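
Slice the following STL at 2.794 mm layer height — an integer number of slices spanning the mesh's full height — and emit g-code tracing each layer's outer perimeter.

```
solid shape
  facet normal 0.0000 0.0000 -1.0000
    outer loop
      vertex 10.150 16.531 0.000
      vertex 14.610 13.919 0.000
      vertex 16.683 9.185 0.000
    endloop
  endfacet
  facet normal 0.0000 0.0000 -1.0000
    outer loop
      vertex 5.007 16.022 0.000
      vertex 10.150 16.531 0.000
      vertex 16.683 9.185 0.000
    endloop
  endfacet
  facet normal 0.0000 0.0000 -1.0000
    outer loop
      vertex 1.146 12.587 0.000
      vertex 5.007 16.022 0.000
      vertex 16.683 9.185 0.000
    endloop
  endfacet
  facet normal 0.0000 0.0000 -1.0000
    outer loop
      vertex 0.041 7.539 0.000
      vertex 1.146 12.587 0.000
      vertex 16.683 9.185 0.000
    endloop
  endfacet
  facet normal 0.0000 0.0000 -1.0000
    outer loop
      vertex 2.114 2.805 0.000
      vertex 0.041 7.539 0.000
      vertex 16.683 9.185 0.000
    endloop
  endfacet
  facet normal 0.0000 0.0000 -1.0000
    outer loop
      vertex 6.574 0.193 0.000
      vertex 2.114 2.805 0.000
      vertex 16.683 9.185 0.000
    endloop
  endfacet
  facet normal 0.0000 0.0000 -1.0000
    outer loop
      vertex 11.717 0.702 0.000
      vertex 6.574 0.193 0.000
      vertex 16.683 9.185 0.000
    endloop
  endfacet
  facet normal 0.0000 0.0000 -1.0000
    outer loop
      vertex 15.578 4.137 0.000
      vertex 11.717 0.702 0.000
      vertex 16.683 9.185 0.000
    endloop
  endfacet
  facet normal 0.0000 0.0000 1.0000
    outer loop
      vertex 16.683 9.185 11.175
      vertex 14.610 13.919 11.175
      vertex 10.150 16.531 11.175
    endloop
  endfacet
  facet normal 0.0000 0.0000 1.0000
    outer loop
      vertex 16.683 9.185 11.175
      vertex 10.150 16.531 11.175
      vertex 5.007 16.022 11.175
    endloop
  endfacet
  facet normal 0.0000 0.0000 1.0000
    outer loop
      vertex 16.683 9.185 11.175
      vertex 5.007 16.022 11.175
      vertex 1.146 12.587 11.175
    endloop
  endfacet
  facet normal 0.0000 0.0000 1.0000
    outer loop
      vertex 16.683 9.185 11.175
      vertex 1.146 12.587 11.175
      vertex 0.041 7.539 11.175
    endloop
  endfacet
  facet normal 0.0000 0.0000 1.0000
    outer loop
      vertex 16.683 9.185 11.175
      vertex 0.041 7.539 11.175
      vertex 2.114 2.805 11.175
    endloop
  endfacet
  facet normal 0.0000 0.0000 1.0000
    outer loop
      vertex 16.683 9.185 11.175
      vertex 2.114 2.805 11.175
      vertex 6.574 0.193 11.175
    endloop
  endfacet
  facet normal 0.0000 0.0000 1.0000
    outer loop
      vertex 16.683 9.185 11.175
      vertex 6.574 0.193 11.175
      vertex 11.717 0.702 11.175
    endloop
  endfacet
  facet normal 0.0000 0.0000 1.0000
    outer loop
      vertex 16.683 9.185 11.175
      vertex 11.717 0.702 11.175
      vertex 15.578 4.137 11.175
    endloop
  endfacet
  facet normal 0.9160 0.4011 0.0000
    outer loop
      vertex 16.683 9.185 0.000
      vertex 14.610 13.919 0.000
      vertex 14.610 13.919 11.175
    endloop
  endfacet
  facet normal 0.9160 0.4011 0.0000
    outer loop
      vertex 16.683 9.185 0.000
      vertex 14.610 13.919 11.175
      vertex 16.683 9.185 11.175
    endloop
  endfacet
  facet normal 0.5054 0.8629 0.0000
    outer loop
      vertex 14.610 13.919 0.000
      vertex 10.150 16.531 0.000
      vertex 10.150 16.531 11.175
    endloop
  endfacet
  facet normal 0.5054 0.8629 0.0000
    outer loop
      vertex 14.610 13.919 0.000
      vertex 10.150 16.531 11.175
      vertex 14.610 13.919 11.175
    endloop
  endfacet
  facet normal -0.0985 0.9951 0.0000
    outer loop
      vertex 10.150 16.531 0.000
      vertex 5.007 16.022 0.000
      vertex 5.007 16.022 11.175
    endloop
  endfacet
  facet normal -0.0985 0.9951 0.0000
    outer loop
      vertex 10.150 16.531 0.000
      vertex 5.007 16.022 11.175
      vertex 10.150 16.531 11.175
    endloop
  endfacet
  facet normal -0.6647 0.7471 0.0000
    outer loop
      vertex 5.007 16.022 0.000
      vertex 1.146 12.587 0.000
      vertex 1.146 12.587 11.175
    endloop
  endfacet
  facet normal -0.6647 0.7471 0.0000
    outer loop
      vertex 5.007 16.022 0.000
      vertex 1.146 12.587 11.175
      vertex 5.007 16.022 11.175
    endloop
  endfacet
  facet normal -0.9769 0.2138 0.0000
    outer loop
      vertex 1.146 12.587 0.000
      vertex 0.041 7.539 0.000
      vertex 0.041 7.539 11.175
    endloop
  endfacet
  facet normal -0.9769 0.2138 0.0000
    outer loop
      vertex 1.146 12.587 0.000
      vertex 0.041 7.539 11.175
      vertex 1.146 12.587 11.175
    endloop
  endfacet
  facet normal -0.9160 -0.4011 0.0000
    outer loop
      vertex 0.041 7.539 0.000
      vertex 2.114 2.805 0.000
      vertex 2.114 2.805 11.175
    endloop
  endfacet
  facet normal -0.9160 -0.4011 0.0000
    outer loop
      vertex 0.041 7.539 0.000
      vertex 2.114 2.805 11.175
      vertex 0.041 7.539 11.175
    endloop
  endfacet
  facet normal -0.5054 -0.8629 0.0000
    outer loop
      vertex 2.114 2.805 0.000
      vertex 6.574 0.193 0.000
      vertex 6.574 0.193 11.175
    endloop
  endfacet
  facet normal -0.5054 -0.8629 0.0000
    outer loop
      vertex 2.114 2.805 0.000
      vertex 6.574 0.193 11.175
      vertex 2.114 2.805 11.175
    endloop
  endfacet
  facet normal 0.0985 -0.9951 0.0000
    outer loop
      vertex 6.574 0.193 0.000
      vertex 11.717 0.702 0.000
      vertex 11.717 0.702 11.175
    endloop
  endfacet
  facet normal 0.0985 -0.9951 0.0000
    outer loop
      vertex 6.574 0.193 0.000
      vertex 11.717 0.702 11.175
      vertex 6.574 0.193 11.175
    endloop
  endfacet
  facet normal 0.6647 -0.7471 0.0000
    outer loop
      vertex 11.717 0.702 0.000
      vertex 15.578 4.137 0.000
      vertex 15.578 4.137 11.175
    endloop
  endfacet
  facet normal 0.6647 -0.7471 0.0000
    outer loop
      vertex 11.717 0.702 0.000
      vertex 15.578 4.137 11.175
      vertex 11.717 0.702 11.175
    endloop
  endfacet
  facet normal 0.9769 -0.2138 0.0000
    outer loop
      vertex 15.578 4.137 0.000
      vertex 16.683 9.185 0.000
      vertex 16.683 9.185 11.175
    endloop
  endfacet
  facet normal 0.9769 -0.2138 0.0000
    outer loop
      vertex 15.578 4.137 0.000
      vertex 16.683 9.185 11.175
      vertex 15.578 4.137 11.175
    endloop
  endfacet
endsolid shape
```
; perimeter-only toolpath
G21 ; units = mm
G90 ; absolute positioning
G28 ; home
; layer 1
G0 Z2.794
G0 X16.683 Y9.185
G1 X14.610 Y13.919
G1 X10.150 Y16.531
G1 X5.007 Y16.022
G1 X1.146 Y12.587
G1 X0.041 Y7.539
G1 X2.114 Y2.805
G1 X6.574 Y0.193
G1 X11.717 Y0.702
G1 X15.578 Y4.137
G1 X16.683 Y9.185
; layer 2
G0 Z5.588
G0 X16.683 Y9.185
G1 X14.610 Y13.919
G1 X10.150 Y16.531
G1 X5.007 Y16.022
G1 X1.146 Y12.587
G1 X0.041 Y7.539
G1 X2.114 Y2.805
G1 X6.574 Y0.193
G1 X11.717 Y0.702
G1 X15.578 Y4.137
G1 X16.683 Y9.185
; layer 3
G0 Z8.381
G0 X16.683 Y9.185
G1 X14.610 Y13.919
G1 X10.150 Y16.531
G1 X5.007 Y16.022
G1 X1.146 Y12.587
G1 X0.041 Y7.539
G1 X2.114 Y2.805
G1 X6.574 Y0.193
G1 X11.717 Y0.702
G1 X15.578 Y4.137
G1 X16.683 Y9.185
; layer 4
G0 Z11.175
G0 X16.683 Y9.185
G1 X14.610 Y13.919
G1 X10.150 Y16.531
G1 X5.007 Y16.022
G1 X1.146 Y12.587
G1 X0.041 Y7.539
G1 X2.114 Y2.805
G1 X6.574 Y0.193
G1 X11.717 Y0.702
G1 X15.578 Y4.137
G1 X16.683 Y9.185
M2 ; end

The solid is a regular 10-sided prism (a cylinder approximated with 10 flat sides), circumscribed radius ≈ 8.36 mm, height ≈ 11.2 mm. Slicing at Δz = 2.794 mm — 4 equal slices spanning the solid's height, so layer i sits at z = i·h/4 — gives 4 non-empty perimeters. Each is a 10-segment closed polygon; G0 lifts to the layer z and rapids to the start vertex, then G1 traces the edges.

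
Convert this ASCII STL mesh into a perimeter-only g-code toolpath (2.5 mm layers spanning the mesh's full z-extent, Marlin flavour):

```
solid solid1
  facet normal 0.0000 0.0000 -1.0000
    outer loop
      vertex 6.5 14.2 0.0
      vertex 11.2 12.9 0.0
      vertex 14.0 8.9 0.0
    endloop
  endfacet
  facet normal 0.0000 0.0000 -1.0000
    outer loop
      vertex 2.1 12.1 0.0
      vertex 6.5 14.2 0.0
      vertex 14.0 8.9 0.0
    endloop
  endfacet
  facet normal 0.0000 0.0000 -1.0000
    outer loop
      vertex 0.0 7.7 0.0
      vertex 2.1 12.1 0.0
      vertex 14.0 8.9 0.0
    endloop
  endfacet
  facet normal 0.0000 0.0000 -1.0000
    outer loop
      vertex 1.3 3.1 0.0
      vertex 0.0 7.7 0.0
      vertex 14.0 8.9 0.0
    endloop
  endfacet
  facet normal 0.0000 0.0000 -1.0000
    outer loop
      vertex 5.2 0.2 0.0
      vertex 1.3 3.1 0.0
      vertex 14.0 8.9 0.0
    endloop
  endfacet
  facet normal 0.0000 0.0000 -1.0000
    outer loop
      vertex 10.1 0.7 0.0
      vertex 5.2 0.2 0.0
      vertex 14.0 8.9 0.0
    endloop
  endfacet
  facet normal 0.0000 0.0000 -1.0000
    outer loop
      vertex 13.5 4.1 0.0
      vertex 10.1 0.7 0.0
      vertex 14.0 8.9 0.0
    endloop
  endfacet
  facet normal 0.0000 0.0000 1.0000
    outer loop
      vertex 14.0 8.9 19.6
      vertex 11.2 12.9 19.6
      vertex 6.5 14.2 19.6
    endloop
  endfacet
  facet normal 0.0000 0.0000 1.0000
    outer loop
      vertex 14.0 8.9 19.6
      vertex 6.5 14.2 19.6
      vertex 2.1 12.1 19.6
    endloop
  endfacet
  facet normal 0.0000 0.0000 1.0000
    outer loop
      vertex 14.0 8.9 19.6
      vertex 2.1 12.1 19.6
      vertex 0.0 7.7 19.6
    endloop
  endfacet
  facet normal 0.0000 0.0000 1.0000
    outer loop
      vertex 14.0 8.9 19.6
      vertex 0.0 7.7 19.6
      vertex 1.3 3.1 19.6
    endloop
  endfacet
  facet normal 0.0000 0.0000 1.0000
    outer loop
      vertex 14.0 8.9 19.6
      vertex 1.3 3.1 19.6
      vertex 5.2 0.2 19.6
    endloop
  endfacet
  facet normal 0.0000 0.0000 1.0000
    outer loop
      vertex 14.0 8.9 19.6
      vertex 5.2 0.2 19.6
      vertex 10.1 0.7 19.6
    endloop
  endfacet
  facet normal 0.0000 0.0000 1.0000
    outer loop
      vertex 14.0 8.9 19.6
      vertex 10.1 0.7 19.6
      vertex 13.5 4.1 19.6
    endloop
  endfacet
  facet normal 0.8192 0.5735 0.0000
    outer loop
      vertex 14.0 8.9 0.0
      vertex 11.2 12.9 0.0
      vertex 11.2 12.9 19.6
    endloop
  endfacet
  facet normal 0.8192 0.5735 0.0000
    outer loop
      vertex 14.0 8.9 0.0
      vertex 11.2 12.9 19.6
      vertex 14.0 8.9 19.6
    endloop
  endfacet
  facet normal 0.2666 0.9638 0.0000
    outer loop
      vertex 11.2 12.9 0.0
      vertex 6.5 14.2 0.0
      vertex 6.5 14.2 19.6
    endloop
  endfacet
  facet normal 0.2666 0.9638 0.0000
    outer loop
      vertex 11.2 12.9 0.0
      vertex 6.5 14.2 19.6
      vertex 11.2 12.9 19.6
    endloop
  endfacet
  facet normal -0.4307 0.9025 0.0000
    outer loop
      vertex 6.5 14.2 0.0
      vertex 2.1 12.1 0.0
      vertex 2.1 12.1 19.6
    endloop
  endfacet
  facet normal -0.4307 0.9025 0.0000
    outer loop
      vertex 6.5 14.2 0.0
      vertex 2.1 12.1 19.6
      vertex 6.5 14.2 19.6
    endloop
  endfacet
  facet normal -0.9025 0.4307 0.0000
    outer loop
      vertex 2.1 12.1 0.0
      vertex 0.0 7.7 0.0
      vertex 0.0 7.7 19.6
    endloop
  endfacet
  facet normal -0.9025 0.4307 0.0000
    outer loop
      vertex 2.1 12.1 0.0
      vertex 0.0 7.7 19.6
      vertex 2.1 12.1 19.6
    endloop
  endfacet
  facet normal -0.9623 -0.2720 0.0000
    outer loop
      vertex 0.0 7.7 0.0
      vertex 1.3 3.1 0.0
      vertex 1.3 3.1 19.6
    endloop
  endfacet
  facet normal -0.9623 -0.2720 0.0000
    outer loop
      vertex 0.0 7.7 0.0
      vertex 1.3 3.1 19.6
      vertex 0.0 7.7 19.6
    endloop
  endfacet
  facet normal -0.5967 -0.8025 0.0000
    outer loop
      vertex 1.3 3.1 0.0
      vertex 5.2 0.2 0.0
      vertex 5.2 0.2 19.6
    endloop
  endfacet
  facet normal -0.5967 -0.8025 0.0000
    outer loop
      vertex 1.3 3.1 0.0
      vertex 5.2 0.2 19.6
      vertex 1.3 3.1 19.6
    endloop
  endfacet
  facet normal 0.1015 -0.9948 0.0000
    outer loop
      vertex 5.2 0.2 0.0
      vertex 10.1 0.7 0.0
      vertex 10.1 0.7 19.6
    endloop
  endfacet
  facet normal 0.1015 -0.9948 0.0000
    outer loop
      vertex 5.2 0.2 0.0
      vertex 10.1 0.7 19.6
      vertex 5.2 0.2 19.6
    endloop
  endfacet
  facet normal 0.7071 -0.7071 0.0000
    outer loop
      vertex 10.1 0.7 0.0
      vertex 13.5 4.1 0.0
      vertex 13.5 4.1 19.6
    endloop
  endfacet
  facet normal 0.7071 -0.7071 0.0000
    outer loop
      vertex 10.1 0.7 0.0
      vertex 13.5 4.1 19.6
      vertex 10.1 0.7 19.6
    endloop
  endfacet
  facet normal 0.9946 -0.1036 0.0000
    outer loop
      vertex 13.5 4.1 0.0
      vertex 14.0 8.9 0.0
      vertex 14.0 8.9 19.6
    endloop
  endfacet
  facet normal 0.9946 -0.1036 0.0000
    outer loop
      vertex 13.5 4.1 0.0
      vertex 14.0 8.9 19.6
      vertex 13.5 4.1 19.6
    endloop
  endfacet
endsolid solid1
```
; perimeter-only toolpath
G21 ; units = mm
G90 ; absolute positioning
G28 ; home
; layer 1
G0 Z2.5
G0 X14.0 Y8.9
G1 X11.2 Y12.9
G1 X6.5 Y14.2
G1 X2.1 Y12.1
G1 X0.0 Y7.7
G1 X1.3 Y3.1
G1 X5.2 Y0.2
G1 X10.1 Y0.7
G1 X13.5 Y4.1
G1 X14.0 Y8.9
; layer 2
G0 Z4.9
G0 X14.0 Y8.9
G1 X11.2 Y12.9
G1 X6.5 Y14.2
G1 X2.1 Y12.1
G1 X0.0 Y7.7
G1 X1.3 Y3.1
G1 X5.2 Y0.2
G1 X10.1 Y0.7
G1 X13.5 Y4.1
G1 X14.0 Y8.9
; layer 3
G0 Z7.4
G0 X14.0 Y8.9
G1 X11.2 Y12.9
G1 X6.5 Y14.2
G1 X2.1 Y12.1
G1 X0.0 Y7.7
G1 X1.3 Y3.1
G1 X5.2 Y0.2
G1 X10.1 Y0.7
G1 X13.5 Y4.1
G1 X14.0 Y8.9
; layer 4
G0 Z9.8
G0 X14.0 Y8.9
G1 X11.2 Y12.9
G1 X6.5 Y14.2
G1 X2.1 Y12.1
G1 X0.0 Y7.7
G1 X1.3 Y3.1
G1 X5.2 Y0.2
G1 X10.1 Y0.7
G1 X13.5 Y4.1
G1 X14.0 Y8.9
; layer 5
G0 Z12.2
G0 X14.0 Y8.9
G1 X11.2 Y12.9
G1 X6.5 Y14.2
G1 X2.1 Y12.1
G1 X0.0 Y7.7
G1 X1.3 Y3.1
G1 X5.2 Y0.2
G1 X10.1 Y0.7
G1 X13.5 Y4.1
G1 X14.0 Y8.9
; layer 6
G0 Z14.7
G0 X14.0 Y8.9
G1 X11.2 Y12.9
G1 X6.5 Y14.2
G1 X2.1 Y12.1
G1 X0.0 Y7.7
G1 X1.3 Y3.1
G1 X5.2 Y0.2
G1 X10.1 Y0.7
G1 X13.5 Y4.1
G1 X14.0 Y8.9
; layer 7
G0 Z17.2
G0 X14.0 Y8.9
G1 X11.2 Y12.9
G1 X6.5 Y14.2
G1 X2.1 Y12.1
G1 X0.0 Y7.7
G1 X1.3 Y3.1
G1 X5.2 Y0.2
G1 X10.1 Y0.7
G1 X13.5 Y4.1
G1 X14.0 Y8.9
; layer 8
G0 Z19.6
G0 X14.0 Y8.9
G1 X11.2 Y12.9
G1 X6.5 Y14.2
G1 X2.1 Y12.1
G1 X0.0 Y7.7
G1 X1.3 Y3.1
G1 X5.2 Y0.2
G1 X10.1 Y0.7
G1 X13.5 Y4.1
G1 X14.0 Y8.9
M2 ; end

The solid is a regular 9-sided prism (a cylinder approximated with 9 flat sides), circumscribed radius ≈ 7.1 mm, height ≈ 19.6 mm. Slicing at Δz = 2.5 mm — 8 equal slices spanning the solid's height, so layer i sits at z = i·h/8 — gives 8 non-empty perimeters. Each is a 9-segment closed polygon; G0 lifts to the layer z and rapids to the start vertex, then G1 traces the edges.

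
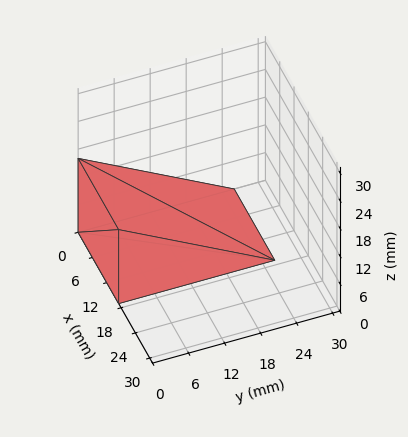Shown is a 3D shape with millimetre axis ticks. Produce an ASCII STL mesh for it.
Reading the render: the shape is a wedge (ramp): 17 × 26 mm base, rising to 16 mm along the y=0 edge and sloping linearly to z=0 at y=26 (dimensions read to the nearest mm from the axis ticks). For the STL, each face is triangulated and given an outward normal.

solid part
  facet normal 0.0000 0.0000 -1.0000
    outer loop
      vertex 17.0 26.0 0.0
      vertex 17.0 0.0 0.0
      vertex 0.0 0.0 0.0
    endloop
  endfacet
  facet normal 0.0000 0.0000 -1.0000
    outer loop
      vertex 0.0 26.0 0.0
      vertex 17.0 26.0 0.0
      vertex 0.0 0.0 0.0
    endloop
  endfacet
  facet normal 0.0000 -1.0000 0.0000
    outer loop
      vertex 0.0 0.0 0.0
      vertex 17.0 0.0 0.0
      vertex 17.0 0.0 16.0
    endloop
  endfacet
  facet normal 0.0000 -1.0000 0.0000
    outer loop
      vertex 0.0 0.0 0.0
      vertex 17.0 0.0 16.0
      vertex 0.0 0.0 16.0
    endloop
  endfacet
  facet normal 0.0000 0.5241 0.8517
    outer loop
      vertex 0.0 0.0 16.0
      vertex 17.0 0.0 16.0
      vertex 17.0 26.0 0.0
    endloop
  endfacet
  facet normal 0.0000 0.5241 0.8517
    outer loop
      vertex 0.0 0.0 16.0
      vertex 17.0 26.0 0.0
      vertex 0.0 26.0 0.0
    endloop
  endfacet
  facet normal -1.0000 0.0000 0.0000
    outer loop
      vertex 0.0 0.0 16.0
      vertex 0.0 26.0 0.0
      vertex 0.0 0.0 0.0
    endloop
  endfacet
  facet normal 1.0000 0.0000 0.0000
    outer loop
      vertex 17.0 0.0 0.0
      vertex 17.0 26.0 0.0
      vertex 17.0 0.0 16.0
    endloop
  endfacet
endsolid part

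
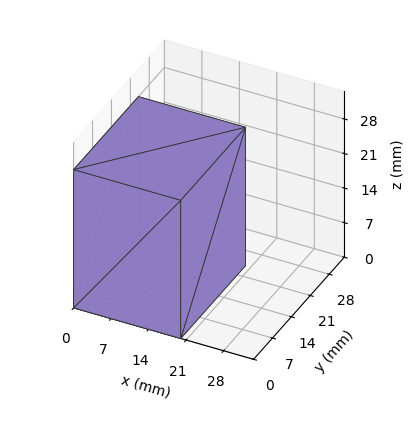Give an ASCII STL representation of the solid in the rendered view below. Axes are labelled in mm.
Reading the render: the shape is a rectangular box, roughly 20 × 24 mm footprint and 28 mm tall (dimensions read to the nearest mm from the axis ticks). For the STL, each face is triangulated and given an outward normal.

solid part
  facet normal 0.0000 0.0000 -1.0000
    outer loop
      vertex 20.000 24.000 0.000
      vertex 20.000 0.000 0.000
      vertex 0.000 0.000 0.000
    endloop
  endfacet
  facet normal 0.0000 0.0000 -1.0000
    outer loop
      vertex 0.000 24.000 0.000
      vertex 20.000 24.000 0.000
      vertex 0.000 0.000 0.000
    endloop
  endfacet
  facet normal 0.0000 0.0000 1.0000
    outer loop
      vertex 0.000 0.000 28.000
      vertex 20.000 0.000 28.000
      vertex 20.000 24.000 28.000
    endloop
  endfacet
  facet normal 0.0000 0.0000 1.0000
    outer loop
      vertex 0.000 0.000 28.000
      vertex 20.000 24.000 28.000
      vertex 0.000 24.000 28.000
    endloop
  endfacet
  facet normal 0.0000 -1.0000 0.0000
    outer loop
      vertex 0.000 0.000 0.000
      vertex 20.000 0.000 0.000
      vertex 20.000 0.000 28.000
    endloop
  endfacet
  facet normal 0.0000 -1.0000 0.0000
    outer loop
      vertex 0.000 0.000 0.000
      vertex 20.000 0.000 28.000
      vertex 0.000 0.000 28.000
    endloop
  endfacet
  facet normal 0.0000 1.0000 0.0000
    outer loop
      vertex 20.000 24.000 28.000
      vertex 20.000 24.000 0.000
      vertex 0.000 24.000 0.000
    endloop
  endfacet
  facet normal 0.0000 1.0000 0.0000
    outer loop
      vertex 0.000 24.000 28.000
      vertex 20.000 24.000 28.000
      vertex 0.000 24.000 0.000
    endloop
  endfacet
  facet normal -1.0000 0.0000 0.0000
    outer loop
      vertex 0.000 24.000 28.000
      vertex 0.000 24.000 0.000
      vertex 0.000 0.000 0.000
    endloop
  endfacet
  facet normal -1.0000 0.0000 0.0000
    outer loop
      vertex 0.000 0.000 28.000
      vertex 0.000 24.000 28.000
      vertex 0.000 0.000 0.000
    endloop
  endfacet
  facet normal 1.0000 0.0000 0.0000
    outer loop
      vertex 20.000 0.000 0.000
      vertex 20.000 24.000 0.000
      vertex 20.000 24.000 28.000
    endloop
  endfacet
  facet normal 1.0000 0.0000 0.0000
    outer loop
      vertex 20.000 0.000 0.000
      vertex 20.000 24.000 28.000
      vertex 20.000 0.000 28.000
    endloop
  endfacet
endsolid part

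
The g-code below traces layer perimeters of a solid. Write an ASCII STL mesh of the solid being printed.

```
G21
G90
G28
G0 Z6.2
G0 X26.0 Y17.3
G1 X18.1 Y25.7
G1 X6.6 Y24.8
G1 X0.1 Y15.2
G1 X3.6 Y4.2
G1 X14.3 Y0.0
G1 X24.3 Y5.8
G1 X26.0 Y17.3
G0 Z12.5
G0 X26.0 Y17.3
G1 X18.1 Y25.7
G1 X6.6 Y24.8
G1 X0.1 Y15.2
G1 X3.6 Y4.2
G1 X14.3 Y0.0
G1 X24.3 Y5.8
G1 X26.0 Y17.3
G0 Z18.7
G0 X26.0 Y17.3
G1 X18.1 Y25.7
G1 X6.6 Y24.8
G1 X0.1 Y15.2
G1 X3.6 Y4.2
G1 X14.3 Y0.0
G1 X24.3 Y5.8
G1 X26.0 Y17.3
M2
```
solid part
  facet normal 0.0000 0.0000 -1.0000
    outer loop
      vertex 6.6 24.8 0.0
      vertex 18.1 25.7 0.0
      vertex 26.0 17.3 0.0
    endloop
  endfacet
  facet normal 0.0000 0.0000 -1.0000
    outer loop
      vertex 0.1 15.2 0.0
      vertex 6.6 24.8 0.0
      vertex 26.0 17.3 0.0
    endloop
  endfacet
  facet normal 0.0000 0.0000 -1.0000
    outer loop
      vertex 3.6 4.2 0.0
      vertex 0.1 15.2 0.0
      vertex 26.0 17.3 0.0
    endloop
  endfacet
  facet normal 0.0000 0.0000 -1.0000
    outer loop
      vertex 14.3 0.0 0.0
      vertex 3.6 4.2 0.0
      vertex 26.0 17.3 0.0
    endloop
  endfacet
  facet normal 0.0000 0.0000 -1.0000
    outer loop
      vertex 24.3 5.8 0.0
      vertex 14.3 0.0 0.0
      vertex 26.0 17.3 0.0
    endloop
  endfacet
  facet normal 0.0000 0.0000 1.0000
    outer loop
      vertex 26.0 17.3 18.7
      vertex 18.1 25.7 18.7
      vertex 6.6 24.8 18.7
    endloop
  endfacet
  facet normal 0.0000 0.0000 1.0000
    outer loop
      vertex 26.0 17.3 18.7
      vertex 6.6 24.8 18.7
      vertex 0.1 15.2 18.7
    endloop
  endfacet
  facet normal 0.0000 0.0000 1.0000
    outer loop
      vertex 26.0 17.3 18.7
      vertex 0.1 15.2 18.7
      vertex 3.6 4.2 18.7
    endloop
  endfacet
  facet normal 0.0000 0.0000 1.0000
    outer loop
      vertex 26.0 17.3 18.7
      vertex 3.6 4.2 18.7
      vertex 14.3 0.0 18.7
    endloop
  endfacet
  facet normal 0.0000 0.0000 1.0000
    outer loop
      vertex 26.0 17.3 18.7
      vertex 14.3 0.0 18.7
      vertex 24.3 5.8 18.7
    endloop
  endfacet
  facet normal 0.7285 0.6851 0.0000
    outer loop
      vertex 26.0 17.3 0.0
      vertex 18.1 25.7 0.0
      vertex 18.1 25.7 18.7
    endloop
  endfacet
  facet normal 0.7285 0.6851 0.0000
    outer loop
      vertex 26.0 17.3 0.0
      vertex 18.1 25.7 18.7
      vertex 26.0 17.3 18.7
    endloop
  endfacet
  facet normal -0.0780 0.9970 0.0000
    outer loop
      vertex 18.1 25.7 0.0
      vertex 6.6 24.8 0.0
      vertex 6.6 24.8 18.7
    endloop
  endfacet
  facet normal -0.0780 0.9970 0.0000
    outer loop
      vertex 18.1 25.7 0.0
      vertex 6.6 24.8 18.7
      vertex 18.1 25.7 18.7
    endloop
  endfacet
  facet normal -0.8280 0.5607 0.0000
    outer loop
      vertex 6.6 24.8 0.0
      vertex 0.1 15.2 0.0
      vertex 0.1 15.2 18.7
    endloop
  endfacet
  facet normal -0.8280 0.5607 0.0000
    outer loop
      vertex 6.6 24.8 0.0
      vertex 0.1 15.2 18.7
      vertex 6.6 24.8 18.7
    endloop
  endfacet
  facet normal -0.9529 -0.3032 0.0000
    outer loop
      vertex 0.1 15.2 0.0
      vertex 3.6 4.2 0.0
      vertex 3.6 4.2 18.7
    endloop
  endfacet
  facet normal -0.9529 -0.3032 0.0000
    outer loop
      vertex 0.1 15.2 0.0
      vertex 3.6 4.2 18.7
      vertex 0.1 15.2 18.7
    endloop
  endfacet
  facet normal -0.3654 -0.9309 0.0000
    outer loop
      vertex 3.6 4.2 0.0
      vertex 14.3 0.0 0.0
      vertex 14.3 0.0 18.7
    endloop
  endfacet
  facet normal -0.3654 -0.9309 0.0000
    outer loop
      vertex 3.6 4.2 0.0
      vertex 14.3 0.0 18.7
      vertex 3.6 4.2 18.7
    endloop
  endfacet
  facet normal 0.5017 -0.8650 0.0000
    outer loop
      vertex 14.3 0.0 0.0
      vertex 24.3 5.8 0.0
      vertex 24.3 5.8 18.7
    endloop
  endfacet
  facet normal 0.5017 -0.8650 0.0000
    outer loop
      vertex 14.3 0.0 0.0
      vertex 24.3 5.8 18.7
      vertex 14.3 0.0 18.7
    endloop
  endfacet
  facet normal 0.9892 -0.1462 0.0000
    outer loop
      vertex 24.3 5.8 0.0
      vertex 26.0 17.3 0.0
      vertex 26.0 17.3 18.7
    endloop
  endfacet
  facet normal 0.9892 -0.1462 0.0000
    outer loop
      vertex 24.3 5.8 0.0
      vertex 26.0 17.3 18.7
      vertex 24.3 5.8 18.7
    endloop
  endfacet
endsolid part

The G0 Z moves step by Δz≈6.2 mm. Every layer's G1 loop is the same polygon, so the solid is a straight extrusion of it from z=0 to z≈18.7. Closing with flat bottom and top caps and triangulating gives 24 facets — a regular 7-sided prism (a cylinder approximated with 7 flat sides), circumscribed radius ≈ 13.3 mm, height ≈ 18.7 mm.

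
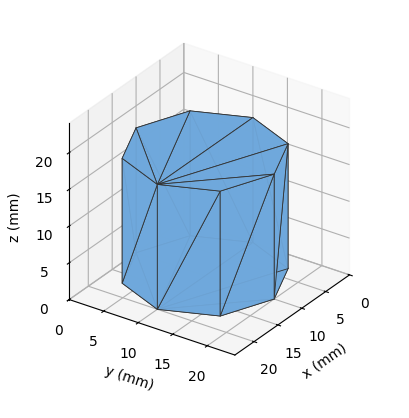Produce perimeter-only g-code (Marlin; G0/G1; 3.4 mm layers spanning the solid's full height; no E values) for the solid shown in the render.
Reading the render: the shape is a regular 8-sided prism (a cylinder approximated with 8 flat sides), circumscribed radius ≈ 10 mm, height ≈ 17 mm (dimensions read to the nearest mm from the axis ticks). For the g-code, the solid's height is divided into equal slices at the stated Δz and each level perimeter traced with G1 moves after a G0 lift.

; perimeter-only toolpath
G21 ; units = mm
G90 ; absolute positioning
G28 ; home
; layer 1
G0 Z3.4
G0 X20.0 Y10.0
G1 X17.1 Y17.1
G1 X10.0 Y20.0
G1 X2.9 Y17.1
G1 X0.0 Y10.0
G1 X2.9 Y2.9
G1 X10.0 Y0.0
G1 X17.1 Y2.9
G1 X20.0 Y10.0
; layer 2
G0 Z6.8
G0 X20.0 Y10.0
G1 X17.1 Y17.1
G1 X10.0 Y20.0
G1 X2.9 Y17.1
G1 X0.0 Y10.0
G1 X2.9 Y2.9
G1 X10.0 Y0.0
G1 X17.1 Y2.9
G1 X20.0 Y10.0
; layer 3
G0 Z10.2
G0 X20.0 Y10.0
G1 X17.1 Y17.1
G1 X10.0 Y20.0
G1 X2.9 Y17.1
G1 X0.0 Y10.0
G1 X2.9 Y2.9
G1 X10.0 Y0.0
G1 X17.1 Y2.9
G1 X20.0 Y10.0
; layer 4
G0 Z13.6
G0 X20.0 Y10.0
G1 X17.1 Y17.1
G1 X10.0 Y20.0
G1 X2.9 Y17.1
G1 X0.0 Y10.0
G1 X2.9 Y2.9
G1 X10.0 Y0.0
G1 X17.1 Y2.9
G1 X20.0 Y10.0
; layer 5
G0 Z17.0
G0 X20.0 Y10.0
G1 X17.1 Y17.1
G1 X10.0 Y20.0
G1 X2.9 Y17.1
G1 X0.0 Y10.0
G1 X2.9 Y2.9
G1 X10.0 Y0.0
G1 X17.1 Y2.9
G1 X20.0 Y10.0
M2 ; end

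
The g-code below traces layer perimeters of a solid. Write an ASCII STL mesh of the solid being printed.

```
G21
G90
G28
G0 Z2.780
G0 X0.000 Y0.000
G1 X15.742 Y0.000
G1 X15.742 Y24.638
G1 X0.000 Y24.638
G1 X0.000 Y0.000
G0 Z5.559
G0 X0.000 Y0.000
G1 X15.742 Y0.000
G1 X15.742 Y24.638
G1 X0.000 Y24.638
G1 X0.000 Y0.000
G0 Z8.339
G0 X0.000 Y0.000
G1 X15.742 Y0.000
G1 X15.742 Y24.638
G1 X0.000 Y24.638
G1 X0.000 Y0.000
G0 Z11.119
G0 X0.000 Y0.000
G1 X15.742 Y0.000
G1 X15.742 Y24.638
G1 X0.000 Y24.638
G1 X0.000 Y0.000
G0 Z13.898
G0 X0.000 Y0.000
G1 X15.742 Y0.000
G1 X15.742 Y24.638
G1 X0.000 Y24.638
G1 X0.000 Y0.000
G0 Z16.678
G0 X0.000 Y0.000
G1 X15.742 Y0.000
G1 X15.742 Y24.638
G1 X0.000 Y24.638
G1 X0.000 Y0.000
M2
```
solid part
  facet normal 0.0000 0.0000 -1.0000
    outer loop
      vertex 15.742 24.638 0.000
      vertex 15.742 0.000 0.000
      vertex 0.000 0.000 0.000
    endloop
  endfacet
  facet normal 0.0000 0.0000 -1.0000
    outer loop
      vertex 0.000 24.638 0.000
      vertex 15.742 24.638 0.000
      vertex 0.000 0.000 0.000
    endloop
  endfacet
  facet normal 0.0000 0.0000 1.0000
    outer loop
      vertex 0.000 0.000 16.678
      vertex 15.742 0.000 16.678
      vertex 15.742 24.638 16.678
    endloop
  endfacet
  facet normal 0.0000 0.0000 1.0000
    outer loop
      vertex 0.000 0.000 16.678
      vertex 15.742 24.638 16.678
      vertex 0.000 24.638 16.678
    endloop
  endfacet
  facet normal 0.0000 -1.0000 0.0000
    outer loop
      vertex 0.000 0.000 0.000
      vertex 15.742 0.000 0.000
      vertex 15.742 0.000 16.678
    endloop
  endfacet
  facet normal 0.0000 -1.0000 0.0000
    outer loop
      vertex 0.000 0.000 0.000
      vertex 15.742 0.000 16.678
      vertex 0.000 0.000 16.678
    endloop
  endfacet
  facet normal 0.0000 1.0000 0.0000
    outer loop
      vertex 15.742 24.638 16.678
      vertex 15.742 24.638 0.000
      vertex 0.000 24.638 0.000
    endloop
  endfacet
  facet normal 0.0000 1.0000 0.0000
    outer loop
      vertex 0.000 24.638 16.678
      vertex 15.742 24.638 16.678
      vertex 0.000 24.638 0.000
    endloop
  endfacet
  facet normal -1.0000 0.0000 0.0000
    outer loop
      vertex 0.000 24.638 16.678
      vertex 0.000 24.638 0.000
      vertex 0.000 0.000 0.000
    endloop
  endfacet
  facet normal -1.0000 0.0000 0.0000
    outer loop
      vertex 0.000 0.000 16.678
      vertex 0.000 24.638 16.678
      vertex 0.000 0.000 0.000
    endloop
  endfacet
  facet normal 1.0000 0.0000 0.0000
    outer loop
      vertex 15.742 0.000 0.000
      vertex 15.742 24.638 0.000
      vertex 15.742 24.638 16.678
    endloop
  endfacet
  facet normal 1.0000 0.0000 0.0000
    outer loop
      vertex 15.742 0.000 0.000
      vertex 15.742 24.638 16.678
      vertex 15.742 0.000 16.678
    endloop
  endfacet
endsolid part

The G0 Z moves step by Δz≈2.780 mm. Every layer's G1 loop is the same polygon, so the solid is a straight extrusion of it from z=0 to z≈16.7. Closing with flat bottom and top caps and triangulating gives 12 facets — a rectangular box, roughly 15.7 × 24.6 mm footprint and 16.7 mm tall.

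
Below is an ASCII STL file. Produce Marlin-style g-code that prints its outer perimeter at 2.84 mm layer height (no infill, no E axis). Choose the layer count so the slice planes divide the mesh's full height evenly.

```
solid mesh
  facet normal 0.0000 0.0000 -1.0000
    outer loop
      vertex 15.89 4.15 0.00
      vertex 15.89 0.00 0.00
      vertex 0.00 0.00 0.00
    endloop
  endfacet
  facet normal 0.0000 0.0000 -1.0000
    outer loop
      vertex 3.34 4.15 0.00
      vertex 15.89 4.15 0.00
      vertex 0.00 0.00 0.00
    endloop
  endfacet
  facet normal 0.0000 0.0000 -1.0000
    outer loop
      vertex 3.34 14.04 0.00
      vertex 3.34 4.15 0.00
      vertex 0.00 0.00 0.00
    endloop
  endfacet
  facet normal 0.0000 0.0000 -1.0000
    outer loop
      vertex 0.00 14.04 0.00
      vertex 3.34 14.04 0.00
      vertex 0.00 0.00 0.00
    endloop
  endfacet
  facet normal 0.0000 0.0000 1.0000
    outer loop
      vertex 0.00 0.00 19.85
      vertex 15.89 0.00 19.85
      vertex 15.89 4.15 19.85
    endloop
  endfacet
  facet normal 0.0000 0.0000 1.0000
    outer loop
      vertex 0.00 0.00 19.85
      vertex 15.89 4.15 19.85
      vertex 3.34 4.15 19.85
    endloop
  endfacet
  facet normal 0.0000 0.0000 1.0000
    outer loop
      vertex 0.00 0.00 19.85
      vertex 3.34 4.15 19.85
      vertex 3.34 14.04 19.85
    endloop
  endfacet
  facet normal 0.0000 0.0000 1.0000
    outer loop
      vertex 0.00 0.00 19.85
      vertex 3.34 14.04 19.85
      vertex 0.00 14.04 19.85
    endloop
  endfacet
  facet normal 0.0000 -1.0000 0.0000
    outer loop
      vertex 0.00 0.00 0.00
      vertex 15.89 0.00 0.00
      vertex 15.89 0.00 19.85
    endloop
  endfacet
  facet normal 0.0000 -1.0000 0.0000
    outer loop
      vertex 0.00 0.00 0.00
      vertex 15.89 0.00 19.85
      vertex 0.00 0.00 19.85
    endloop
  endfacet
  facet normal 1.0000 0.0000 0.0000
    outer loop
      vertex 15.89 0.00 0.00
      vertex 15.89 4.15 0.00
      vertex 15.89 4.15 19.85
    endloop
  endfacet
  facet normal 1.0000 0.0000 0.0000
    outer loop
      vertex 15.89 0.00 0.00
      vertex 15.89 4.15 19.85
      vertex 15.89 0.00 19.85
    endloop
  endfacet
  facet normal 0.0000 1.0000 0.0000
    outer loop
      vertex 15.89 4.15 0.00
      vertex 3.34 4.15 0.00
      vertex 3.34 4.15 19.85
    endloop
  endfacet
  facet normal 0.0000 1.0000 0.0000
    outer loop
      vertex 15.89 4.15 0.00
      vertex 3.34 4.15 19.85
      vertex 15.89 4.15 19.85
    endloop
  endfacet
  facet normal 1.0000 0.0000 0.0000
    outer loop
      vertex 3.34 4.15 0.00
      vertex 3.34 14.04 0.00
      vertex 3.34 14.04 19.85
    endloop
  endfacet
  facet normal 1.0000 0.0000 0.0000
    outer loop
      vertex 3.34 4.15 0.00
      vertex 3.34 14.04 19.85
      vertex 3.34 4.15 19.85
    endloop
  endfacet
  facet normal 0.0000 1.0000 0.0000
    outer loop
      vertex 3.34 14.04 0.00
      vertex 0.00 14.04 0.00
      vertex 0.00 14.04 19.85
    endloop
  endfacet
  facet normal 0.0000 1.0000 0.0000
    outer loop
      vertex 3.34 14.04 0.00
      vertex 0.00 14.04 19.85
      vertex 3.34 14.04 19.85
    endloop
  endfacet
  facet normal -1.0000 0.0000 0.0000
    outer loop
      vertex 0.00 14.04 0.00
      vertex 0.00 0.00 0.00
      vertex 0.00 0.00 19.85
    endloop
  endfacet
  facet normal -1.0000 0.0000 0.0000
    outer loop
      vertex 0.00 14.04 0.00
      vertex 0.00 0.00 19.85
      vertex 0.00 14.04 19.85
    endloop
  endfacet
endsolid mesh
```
; perimeter-only toolpath
G21 ; units = mm
G90 ; absolute positioning
G28 ; home
; layer 1
G0 Z2.84
G0 X0.00 Y0.00
G1 X15.89 Y0.00
G1 X15.89 Y4.15
G1 X3.34 Y4.15
G1 X3.34 Y14.04
G1 X0.00 Y14.04
G1 X0.00 Y0.00
; layer 2
G0 Z5.67
G0 X0.00 Y0.00
G1 X15.89 Y0.00
G1 X15.89 Y4.15
G1 X3.34 Y4.15
G1 X3.34 Y14.04
G1 X0.00 Y14.04
G1 X0.00 Y0.00
; layer 3
G0 Z8.51
G0 X0.00 Y0.00
G1 X15.89 Y0.00
G1 X15.89 Y4.15
G1 X3.34 Y4.15
G1 X3.34 Y14.04
G1 X0.00 Y14.04
G1 X0.00 Y0.00
; layer 4
G0 Z11.34
G0 X0.00 Y0.00
G1 X15.89 Y0.00
G1 X15.89 Y4.15
G1 X3.34 Y4.15
G1 X3.34 Y14.04
G1 X0.00 Y14.04
G1 X0.00 Y0.00
; layer 5
G0 Z14.18
G0 X0.00 Y0.00
G1 X15.89 Y0.00
G1 X15.89 Y4.15
G1 X3.34 Y4.15
G1 X3.34 Y14.04
G1 X0.00 Y14.04
G1 X0.00 Y0.00
; layer 6
G0 Z17.01
G0 X0.00 Y0.00
G1 X15.89 Y0.00
G1 X15.89 Y4.15
G1 X3.34 Y4.15
G1 X3.34 Y14.04
G1 X0.00 Y14.04
G1 X0.00 Y0.00
; layer 7
G0 Z19.85
G0 X0.00 Y0.00
G1 X15.89 Y0.00
G1 X15.89 Y4.15
G1 X3.34 Y4.15
G1 X3.34 Y14.04
G1 X0.00 Y14.04
G1 X0.00 Y0.00
M2 ; end

The solid is an L-shaped prism: outer 15.9 × 14 mm, arm thicknesses ≈ 4.15 mm (horizontal) and 3.34 mm (vertical), extruded 19.9 mm in z. Slicing at Δz = 2.84 mm — 7 equal slices spanning the solid's height, so layer i sits at z = i·h/7 — gives 7 non-empty perimeters. Each is a 6-segment closed polygon; G0 lifts to the layer z and rapids to the start vertex, then G1 traces the edges.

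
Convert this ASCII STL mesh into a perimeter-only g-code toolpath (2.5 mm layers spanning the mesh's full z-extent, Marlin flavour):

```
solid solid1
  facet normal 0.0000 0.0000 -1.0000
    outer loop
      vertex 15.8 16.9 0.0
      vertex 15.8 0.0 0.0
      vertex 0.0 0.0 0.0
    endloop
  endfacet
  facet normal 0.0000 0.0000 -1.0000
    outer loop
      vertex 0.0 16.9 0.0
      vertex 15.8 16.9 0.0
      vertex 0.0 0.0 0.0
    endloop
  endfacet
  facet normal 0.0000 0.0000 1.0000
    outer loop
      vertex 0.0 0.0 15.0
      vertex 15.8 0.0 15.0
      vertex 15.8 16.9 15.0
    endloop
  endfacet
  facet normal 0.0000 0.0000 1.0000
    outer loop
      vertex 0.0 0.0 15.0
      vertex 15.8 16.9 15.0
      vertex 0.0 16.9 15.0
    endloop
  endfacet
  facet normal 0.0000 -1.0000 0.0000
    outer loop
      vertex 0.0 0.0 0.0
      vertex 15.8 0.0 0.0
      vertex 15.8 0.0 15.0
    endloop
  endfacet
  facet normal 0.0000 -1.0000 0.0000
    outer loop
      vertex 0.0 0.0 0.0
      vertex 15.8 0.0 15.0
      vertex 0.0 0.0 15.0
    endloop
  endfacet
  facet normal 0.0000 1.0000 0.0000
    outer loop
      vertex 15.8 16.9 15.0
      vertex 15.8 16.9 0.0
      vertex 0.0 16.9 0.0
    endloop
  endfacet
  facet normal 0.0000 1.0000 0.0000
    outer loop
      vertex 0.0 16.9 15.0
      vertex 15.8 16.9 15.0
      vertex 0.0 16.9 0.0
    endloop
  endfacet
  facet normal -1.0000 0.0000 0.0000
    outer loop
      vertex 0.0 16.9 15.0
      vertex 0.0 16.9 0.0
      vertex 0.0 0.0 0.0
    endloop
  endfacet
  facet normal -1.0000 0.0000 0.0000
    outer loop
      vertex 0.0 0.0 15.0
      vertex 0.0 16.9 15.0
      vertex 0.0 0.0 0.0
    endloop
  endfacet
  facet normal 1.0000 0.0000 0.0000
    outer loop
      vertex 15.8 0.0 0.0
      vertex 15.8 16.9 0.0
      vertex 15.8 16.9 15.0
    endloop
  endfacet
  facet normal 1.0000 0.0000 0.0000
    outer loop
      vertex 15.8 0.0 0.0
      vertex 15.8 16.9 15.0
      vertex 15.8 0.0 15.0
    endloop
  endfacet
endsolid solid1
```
; perimeter-only toolpath
G21 ; units = mm
G90 ; absolute positioning
G28 ; home
; layer 1
G0 Z2.5
G0 X0.0 Y0.0
G1 X15.8 Y0.0
G1 X15.8 Y16.9
G1 X0.0 Y16.9
G1 X0.0 Y0.0
; layer 2
G0 Z5.0
G0 X0.0 Y0.0
G1 X15.8 Y0.0
G1 X15.8 Y16.9
G1 X0.0 Y16.9
G1 X0.0 Y0.0
; layer 3
G0 Z7.5
G0 X0.0 Y0.0
G1 X15.8 Y0.0
G1 X15.8 Y16.9
G1 X0.0 Y16.9
G1 X0.0 Y0.0
; layer 4
G0 Z10.0
G0 X0.0 Y0.0
G1 X15.8 Y0.0
G1 X15.8 Y16.9
G1 X0.0 Y16.9
G1 X0.0 Y0.0
; layer 5
G0 Z12.5
G0 X0.0 Y0.0
G1 X15.8 Y0.0
G1 X15.8 Y16.9
G1 X0.0 Y16.9
G1 X0.0 Y0.0
; layer 6
G0 Z15.0
G0 X0.0 Y0.0
G1 X15.8 Y0.0
G1 X15.8 Y16.9
G1 X0.0 Y16.9
G1 X0.0 Y0.0
M2 ; end

The solid is a rectangular box, roughly 15.8 × 16.9 mm footprint and 15 mm tall. Slicing at Δz = 2.5 mm — 6 equal slices spanning the solid's height, so layer i sits at z = i·h/6 — gives 6 non-empty perimeters. Each is a 4-segment closed polygon; G0 lifts to the layer z and rapids to the start vertex, then G1 traces the edges.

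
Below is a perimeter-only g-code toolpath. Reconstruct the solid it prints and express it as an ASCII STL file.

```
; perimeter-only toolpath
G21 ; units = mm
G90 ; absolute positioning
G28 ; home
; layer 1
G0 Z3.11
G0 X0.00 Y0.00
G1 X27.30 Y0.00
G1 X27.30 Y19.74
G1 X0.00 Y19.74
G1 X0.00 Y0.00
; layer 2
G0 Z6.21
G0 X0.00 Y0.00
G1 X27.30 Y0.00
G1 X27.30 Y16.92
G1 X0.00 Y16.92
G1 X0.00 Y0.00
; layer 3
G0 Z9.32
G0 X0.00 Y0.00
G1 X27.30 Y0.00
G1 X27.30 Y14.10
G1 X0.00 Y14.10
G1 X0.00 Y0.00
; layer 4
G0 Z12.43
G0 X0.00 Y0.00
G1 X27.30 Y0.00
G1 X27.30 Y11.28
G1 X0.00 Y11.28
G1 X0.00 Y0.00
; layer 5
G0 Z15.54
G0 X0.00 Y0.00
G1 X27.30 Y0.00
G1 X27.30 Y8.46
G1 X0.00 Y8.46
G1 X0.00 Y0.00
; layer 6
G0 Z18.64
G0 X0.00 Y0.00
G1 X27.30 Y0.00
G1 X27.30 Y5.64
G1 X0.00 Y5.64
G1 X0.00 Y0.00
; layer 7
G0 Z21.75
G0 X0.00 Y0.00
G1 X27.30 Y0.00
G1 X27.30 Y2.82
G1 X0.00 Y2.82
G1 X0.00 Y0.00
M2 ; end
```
solid part
  facet normal 0.0000 0.0000 -1.0000
    outer loop
      vertex 27.30 22.56 0.00
      vertex 27.30 0.00 0.00
      vertex 0.00 0.00 0.00
    endloop
  endfacet
  facet normal 0.0000 0.0000 -1.0000
    outer loop
      vertex 0.00 22.56 0.00
      vertex 27.30 22.56 0.00
      vertex 0.00 0.00 0.00
    endloop
  endfacet
  facet normal 0.0000 -1.0000 0.0000
    outer loop
      vertex 0.00 0.00 0.00
      vertex 27.30 0.00 0.00
      vertex 27.30 0.00 24.86
    endloop
  endfacet
  facet normal 0.0000 -1.0000 0.0000
    outer loop
      vertex 0.00 0.00 0.00
      vertex 27.30 0.00 24.86
      vertex 0.00 0.00 24.86
    endloop
  endfacet
  facet normal 0.0000 0.7405 0.6720
    outer loop
      vertex 0.00 0.00 24.86
      vertex 27.30 0.00 24.86
      vertex 27.30 22.56 0.00
    endloop
  endfacet
  facet normal 0.0000 0.7405 0.6720
    outer loop
      vertex 0.00 0.00 24.86
      vertex 27.30 22.56 0.00
      vertex 0.00 22.56 0.00
    endloop
  endfacet
  facet normal -1.0000 0.0000 0.0000
    outer loop
      vertex 0.00 0.00 24.86
      vertex 0.00 22.56 0.00
      vertex 0.00 0.00 0.00
    endloop
  endfacet
  facet normal 1.0000 0.0000 0.0000
    outer loop
      vertex 27.30 0.00 0.00
      vertex 27.30 22.56 0.00
      vertex 27.30 0.00 24.86
    endloop
  endfacet
endsolid part

The G0 Z moves step by Δz≈3.11 mm. The G1 loops shrink linearly with z, so the solid tapers from its base footprint up to z≈24.9. Closing with a flat bottom cap and the tapered top and triangulating gives 8 facets — a wedge (ramp): 27.3 × 22.6 mm base, rising to 24.9 mm along the y=0 edge and sloping linearly to z=0 at y=22.6.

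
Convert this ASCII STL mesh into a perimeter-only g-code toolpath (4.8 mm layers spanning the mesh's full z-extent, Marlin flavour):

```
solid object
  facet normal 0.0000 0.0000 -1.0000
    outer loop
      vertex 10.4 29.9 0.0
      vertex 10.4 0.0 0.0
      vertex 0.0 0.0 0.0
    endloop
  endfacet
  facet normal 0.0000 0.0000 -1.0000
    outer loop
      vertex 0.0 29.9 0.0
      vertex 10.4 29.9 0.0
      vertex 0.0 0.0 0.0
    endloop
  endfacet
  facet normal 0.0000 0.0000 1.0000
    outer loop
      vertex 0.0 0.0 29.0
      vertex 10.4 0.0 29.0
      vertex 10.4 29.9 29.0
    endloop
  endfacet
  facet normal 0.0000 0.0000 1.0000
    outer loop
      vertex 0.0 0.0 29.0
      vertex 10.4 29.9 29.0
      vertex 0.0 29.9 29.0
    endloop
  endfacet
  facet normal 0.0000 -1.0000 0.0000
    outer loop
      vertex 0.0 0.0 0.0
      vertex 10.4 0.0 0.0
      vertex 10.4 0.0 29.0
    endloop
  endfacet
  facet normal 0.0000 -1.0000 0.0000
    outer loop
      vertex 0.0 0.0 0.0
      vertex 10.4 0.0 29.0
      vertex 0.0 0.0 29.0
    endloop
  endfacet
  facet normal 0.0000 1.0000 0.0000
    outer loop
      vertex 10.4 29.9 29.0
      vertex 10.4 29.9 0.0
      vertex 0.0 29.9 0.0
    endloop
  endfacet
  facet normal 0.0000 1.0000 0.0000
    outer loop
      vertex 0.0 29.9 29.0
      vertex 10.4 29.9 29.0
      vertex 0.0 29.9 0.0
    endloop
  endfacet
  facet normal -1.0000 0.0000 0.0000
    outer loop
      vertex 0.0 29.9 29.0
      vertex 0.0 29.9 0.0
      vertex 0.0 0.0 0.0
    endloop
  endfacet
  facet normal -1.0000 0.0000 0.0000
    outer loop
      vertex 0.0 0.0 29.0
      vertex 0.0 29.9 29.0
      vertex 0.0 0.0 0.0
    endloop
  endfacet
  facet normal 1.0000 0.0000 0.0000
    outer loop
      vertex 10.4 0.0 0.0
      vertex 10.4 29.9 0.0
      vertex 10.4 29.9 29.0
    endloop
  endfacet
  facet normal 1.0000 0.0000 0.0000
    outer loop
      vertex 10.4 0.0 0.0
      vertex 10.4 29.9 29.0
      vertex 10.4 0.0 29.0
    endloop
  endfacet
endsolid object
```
; perimeter-only toolpath
G21 ; units = mm
G90 ; absolute positioning
G28 ; home
; layer 1
G0 Z4.8
G0 X0.0 Y0.0
G1 X10.4 Y0.0
G1 X10.4 Y29.9
G1 X0.0 Y29.9
G1 X0.0 Y0.0
; layer 2
G0 Z9.7
G0 X0.0 Y0.0
G1 X10.4 Y0.0
G1 X10.4 Y29.9
G1 X0.0 Y29.9
G1 X0.0 Y0.0
; layer 3
G0 Z14.5
G0 X0.0 Y0.0
G1 X10.4 Y0.0
G1 X10.4 Y29.9
G1 X0.0 Y29.9
G1 X0.0 Y0.0
; layer 4
G0 Z19.3
G0 X0.0 Y0.0
G1 X10.4 Y0.0
G1 X10.4 Y29.9
G1 X0.0 Y29.9
G1 X0.0 Y0.0
; layer 5
G0 Z24.2
G0 X0.0 Y0.0
G1 X10.4 Y0.0
G1 X10.4 Y29.9
G1 X0.0 Y29.9
G1 X0.0 Y0.0
; layer 6
G0 Z29.0
G0 X0.0 Y0.0
G1 X10.4 Y0.0
G1 X10.4 Y29.9
G1 X0.0 Y29.9
G1 X0.0 Y0.0
M2 ; end

The solid is a rectangular box, roughly 10.4 × 29.9 mm footprint and 29 mm tall. Slicing at Δz = 4.8 mm — 6 equal slices spanning the solid's height, so layer i sits at z = i·h/6 — gives 6 non-empty perimeters. Each is a 4-segment closed polygon; G0 lifts to the layer z and rapids to the start vertex, then G1 traces the edges.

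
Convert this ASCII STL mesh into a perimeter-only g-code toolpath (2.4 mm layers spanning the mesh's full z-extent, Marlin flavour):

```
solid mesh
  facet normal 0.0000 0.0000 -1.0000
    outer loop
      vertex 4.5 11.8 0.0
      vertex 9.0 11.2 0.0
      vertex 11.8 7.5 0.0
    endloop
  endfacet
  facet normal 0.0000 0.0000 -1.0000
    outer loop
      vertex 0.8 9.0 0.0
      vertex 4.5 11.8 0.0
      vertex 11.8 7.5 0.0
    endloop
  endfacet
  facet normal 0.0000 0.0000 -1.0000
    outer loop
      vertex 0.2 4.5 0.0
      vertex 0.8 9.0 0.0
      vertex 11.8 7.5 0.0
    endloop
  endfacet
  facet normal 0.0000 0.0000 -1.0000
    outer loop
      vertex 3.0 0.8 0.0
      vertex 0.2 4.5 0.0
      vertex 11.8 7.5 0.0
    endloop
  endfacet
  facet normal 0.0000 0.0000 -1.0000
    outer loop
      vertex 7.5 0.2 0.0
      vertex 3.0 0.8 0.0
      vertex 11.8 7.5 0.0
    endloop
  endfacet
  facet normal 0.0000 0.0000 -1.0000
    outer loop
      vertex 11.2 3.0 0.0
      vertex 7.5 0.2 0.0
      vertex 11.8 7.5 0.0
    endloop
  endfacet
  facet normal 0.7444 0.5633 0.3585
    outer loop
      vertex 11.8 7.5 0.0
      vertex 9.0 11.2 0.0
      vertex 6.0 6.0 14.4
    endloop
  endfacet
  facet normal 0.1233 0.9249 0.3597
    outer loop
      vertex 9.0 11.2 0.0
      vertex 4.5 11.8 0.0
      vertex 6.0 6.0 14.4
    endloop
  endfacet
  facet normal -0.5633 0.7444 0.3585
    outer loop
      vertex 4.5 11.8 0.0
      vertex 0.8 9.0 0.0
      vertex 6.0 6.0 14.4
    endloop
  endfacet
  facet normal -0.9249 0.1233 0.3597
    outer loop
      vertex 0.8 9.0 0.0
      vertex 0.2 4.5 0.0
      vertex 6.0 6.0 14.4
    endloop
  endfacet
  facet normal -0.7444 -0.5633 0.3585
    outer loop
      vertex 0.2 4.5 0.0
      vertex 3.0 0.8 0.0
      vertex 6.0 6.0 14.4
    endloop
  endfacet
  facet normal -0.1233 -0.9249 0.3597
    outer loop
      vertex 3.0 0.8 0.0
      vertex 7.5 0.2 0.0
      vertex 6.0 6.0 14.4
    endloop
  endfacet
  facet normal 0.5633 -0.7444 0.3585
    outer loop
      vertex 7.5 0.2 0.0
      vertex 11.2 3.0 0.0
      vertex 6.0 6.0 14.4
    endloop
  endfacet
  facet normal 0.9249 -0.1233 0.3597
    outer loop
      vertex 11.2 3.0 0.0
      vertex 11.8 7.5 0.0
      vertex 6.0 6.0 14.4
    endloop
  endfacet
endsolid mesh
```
; perimeter-only toolpath
G21 ; units = mm
G90 ; absolute positioning
G28 ; home
; layer 1
G0 Z2.4
G0 X10.8 Y7.2
G1 X8.5 Y10.3
G1 X4.8 Y10.8
G1 X1.7 Y8.5
G1 X1.2 Y4.8
G1 X3.5 Y1.7
G1 X7.2 Y1.2
G1 X10.3 Y3.5
G1 X10.8 Y7.2
; layer 2
G0 Z4.8
G0 X9.9 Y7.0
G1 X8.0 Y9.5
G1 X5.0 Y9.9
G1 X2.5 Y8.0
G1 X2.1 Y5.0
G1 X4.0 Y2.5
G1 X7.0 Y2.1
G1 X9.5 Y4.0
G1 X9.9 Y7.0
; layer 3
G0 Z7.2
G0 X8.9 Y6.8
G1 X7.5 Y8.6
G1 X5.2 Y8.9
G1 X3.4 Y7.5
G1 X3.1 Y5.2
G1 X4.5 Y3.4
G1 X6.8 Y3.1
G1 X8.6 Y4.5
G1 X8.9 Y6.8
; layer 4
G0 Z9.6
G0 X7.9 Y6.5
G1 X7.0 Y7.7
G1 X5.5 Y7.9
G1 X4.3 Y7.0
G1 X4.1 Y5.5
G1 X5.0 Y4.3
G1 X6.5 Y4.1
G1 X7.7 Y5.0
G1 X7.9 Y6.5
; layer 5
G0 Z12.0
G0 X7.0 Y6.2
G1 X6.5 Y6.9
G1 X5.8 Y7.0
G1 X5.1 Y6.5
G1 X5.0 Y5.8
G1 X5.5 Y5.1
G1 X6.2 Y5.0
G1 X6.9 Y5.5
G1 X7.0 Y6.2
M2 ; end

The solid is a regular 8-sided pyramid, base circumscribed radius ≈ 6 mm, apex at z ≈ 14.4 mm. Slicing at Δz = 2.4 mm — 6 equal slices spanning the solid's height, so layer i sits at z = i·h/6 — gives 5 non-empty perimeters. Each is a 8-segment closed polygon; G0 lifts to the layer z and rapids to the start vertex, then G1 traces the edges. The cross-section shrinks linearly with z (the slice at the apex is degenerate and omitted).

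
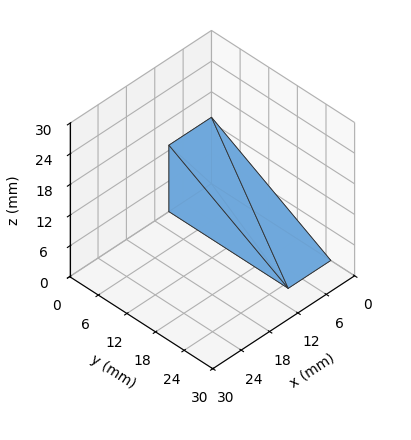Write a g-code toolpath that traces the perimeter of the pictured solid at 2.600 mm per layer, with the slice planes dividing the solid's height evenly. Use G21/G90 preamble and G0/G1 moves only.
Reading the render: the shape is a wedge (ramp): 9 × 25 mm base, rising to 13 mm along the y=0 edge and sloping linearly to z=0 at y=25 (dimensions read to the nearest mm from the axis ticks). For the g-code, the solid's height is divided into equal slices at the stated Δz and each level perimeter traced with G1 moves after a G0 lift.

; perimeter-only toolpath
G21 ; units = mm
G90 ; absolute positioning
G28 ; home
; layer 1
G0 Z2.600
G0 X0.000 Y0.000
G1 X9.000 Y0.000
G1 X9.000 Y20.000
G1 X0.000 Y20.000
G1 X0.000 Y0.000
; layer 2
G0 Z5.200
G0 X0.000 Y0.000
G1 X9.000 Y0.000
G1 X9.000 Y15.000
G1 X0.000 Y15.000
G1 X0.000 Y0.000
; layer 3
G0 Z7.800
G0 X0.000 Y0.000
G1 X9.000 Y0.000
G1 X9.000 Y10.000
G1 X0.000 Y10.000
G1 X0.000 Y0.000
; layer 4
G0 Z10.400
G0 X0.000 Y0.000
G1 X9.000 Y0.000
G1 X9.000 Y5.000
G1 X0.000 Y5.000
G1 X0.000 Y0.000
M2 ; end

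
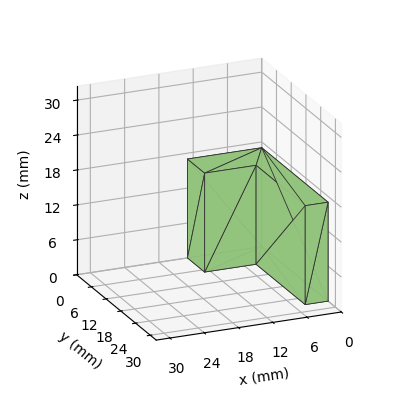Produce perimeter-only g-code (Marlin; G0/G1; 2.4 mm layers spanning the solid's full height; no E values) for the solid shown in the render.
Reading the render: the shape is an L-shaped prism: outer 13 × 27 mm, arm thicknesses ≈ 7 mm (horizontal) and 4 mm (vertical), extruded 17 mm in z (dimensions read to the nearest mm from the axis ticks). For the g-code, the solid's height is divided into equal slices at the stated Δz and each level perimeter traced with G1 moves after a G0 lift.

; perimeter-only toolpath
G21 ; units = mm
G90 ; absolute positioning
G28 ; home
; layer 1
G0 Z2.4
G0 X0.0 Y0.0
G1 X13.0 Y0.0
G1 X13.0 Y7.0
G1 X4.0 Y7.0
G1 X4.0 Y27.0
G1 X0.0 Y27.0
G1 X0.0 Y0.0
; layer 2
G0 Z4.9
G0 X0.0 Y0.0
G1 X13.0 Y0.0
G1 X13.0 Y7.0
G1 X4.0 Y7.0
G1 X4.0 Y27.0
G1 X0.0 Y27.0
G1 X0.0 Y0.0
; layer 3
G0 Z7.3
G0 X0.0 Y0.0
G1 X13.0 Y0.0
G1 X13.0 Y7.0
G1 X4.0 Y7.0
G1 X4.0 Y27.0
G1 X0.0 Y27.0
G1 X0.0 Y0.0
; layer 4
G0 Z9.7
G0 X0.0 Y0.0
G1 X13.0 Y0.0
G1 X13.0 Y7.0
G1 X4.0 Y7.0
G1 X4.0 Y27.0
G1 X0.0 Y27.0
G1 X0.0 Y0.0
; layer 5
G0 Z12.1
G0 X0.0 Y0.0
G1 X13.0 Y0.0
G1 X13.0 Y7.0
G1 X4.0 Y7.0
G1 X4.0 Y27.0
G1 X0.0 Y27.0
G1 X0.0 Y0.0
; layer 6
G0 Z14.6
G0 X0.0 Y0.0
G1 X13.0 Y0.0
G1 X13.0 Y7.0
G1 X4.0 Y7.0
G1 X4.0 Y27.0
G1 X0.0 Y27.0
G1 X0.0 Y0.0
; layer 7
G0 Z17.0
G0 X0.0 Y0.0
G1 X13.0 Y0.0
G1 X13.0 Y7.0
G1 X4.0 Y7.0
G1 X4.0 Y27.0
G1 X0.0 Y27.0
G1 X0.0 Y0.0
M2 ; end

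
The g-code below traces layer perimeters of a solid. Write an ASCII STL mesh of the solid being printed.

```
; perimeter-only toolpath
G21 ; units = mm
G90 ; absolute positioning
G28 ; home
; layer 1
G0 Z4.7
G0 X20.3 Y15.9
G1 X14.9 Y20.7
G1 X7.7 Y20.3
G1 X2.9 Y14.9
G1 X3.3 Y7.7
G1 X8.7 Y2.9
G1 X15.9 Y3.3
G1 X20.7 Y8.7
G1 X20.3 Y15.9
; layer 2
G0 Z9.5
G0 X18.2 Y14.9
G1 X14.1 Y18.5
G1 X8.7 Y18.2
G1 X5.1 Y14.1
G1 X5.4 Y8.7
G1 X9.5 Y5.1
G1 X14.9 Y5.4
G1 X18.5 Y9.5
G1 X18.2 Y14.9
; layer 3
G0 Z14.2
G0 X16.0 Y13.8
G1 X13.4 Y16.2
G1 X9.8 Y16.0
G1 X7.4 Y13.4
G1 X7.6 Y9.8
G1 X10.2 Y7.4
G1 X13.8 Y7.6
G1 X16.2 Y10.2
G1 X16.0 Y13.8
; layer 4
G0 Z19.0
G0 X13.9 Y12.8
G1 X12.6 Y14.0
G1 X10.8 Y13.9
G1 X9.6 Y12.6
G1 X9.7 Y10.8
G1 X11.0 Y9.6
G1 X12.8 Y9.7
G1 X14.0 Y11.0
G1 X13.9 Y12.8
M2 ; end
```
solid part
  facet normal 0.0000 0.0000 -1.0000
    outer loop
      vertex 6.7 22.4 0.0
      vertex 15.7 22.9 0.0
      vertex 22.4 16.9 0.0
    endloop
  endfacet
  facet normal 0.0000 0.0000 -1.0000
    outer loop
      vertex 0.7 15.7 0.0
      vertex 6.7 22.4 0.0
      vertex 22.4 16.9 0.0
    endloop
  endfacet
  facet normal 0.0000 0.0000 -1.0000
    outer loop
      vertex 1.2 6.7 0.0
      vertex 0.7 15.7 0.0
      vertex 22.4 16.9 0.0
    endloop
  endfacet
  facet normal 0.0000 0.0000 -1.0000
    outer loop
      vertex 7.9 0.7 0.0
      vertex 1.2 6.7 0.0
      vertex 22.4 16.9 0.0
    endloop
  endfacet
  facet normal 0.0000 0.0000 -1.0000
    outer loop
      vertex 16.9 1.2 0.0
      vertex 7.9 0.7 0.0
      vertex 22.4 16.9 0.0
    endloop
  endfacet
  facet normal 0.0000 0.0000 -1.0000
    outer loop
      vertex 22.9 7.9 0.0
      vertex 16.9 1.2 0.0
      vertex 22.4 16.9 0.0
    endloop
  endfacet
  facet normal 0.6064 0.6771 0.4169
    outer loop
      vertex 22.4 16.9 0.0
      vertex 15.7 22.9 0.0
      vertex 11.8 11.8 23.7
    endloop
  endfacet
  facet normal -0.0504 0.9076 0.4168
    outer loop
      vertex 15.7 22.9 0.0
      vertex 6.7 22.4 0.0
      vertex 11.8 11.8 23.7
    endloop
  endfacet
  facet normal -0.6771 0.6064 0.4169
    outer loop
      vertex 6.7 22.4 0.0
      vertex 0.7 15.7 0.0
      vertex 11.8 11.8 23.7
    endloop
  endfacet
  facet normal -0.9076 -0.0504 0.4168
    outer loop
      vertex 0.7 15.7 0.0
      vertex 1.2 6.7 0.0
      vertex 11.8 11.8 23.7
    endloop
  endfacet
  facet normal -0.6064 -0.6771 0.4169
    outer loop
      vertex 1.2 6.7 0.0
      vertex 7.9 0.7 0.0
      vertex 11.8 11.8 23.7
    endloop
  endfacet
  facet normal 0.0504 -0.9076 0.4168
    outer loop
      vertex 7.9 0.7 0.0
      vertex 16.9 1.2 0.0
      vertex 11.8 11.8 23.7
    endloop
  endfacet
  facet normal 0.6771 -0.6064 0.4169
    outer loop
      vertex 16.9 1.2 0.0
      vertex 22.9 7.9 0.0
      vertex 11.8 11.8 23.7
    endloop
  endfacet
  facet normal 0.9076 0.0504 0.4168
    outer loop
      vertex 22.9 7.9 0.0
      vertex 22.4 16.9 0.0
      vertex 11.8 11.8 23.7
    endloop
  endfacet
endsolid part

The G0 Z moves step by Δz≈4.7 mm. The G1 loops shrink linearly with z, so the solid tapers from its base footprint up to z≈23.7. Closing with a flat bottom cap and the tapered top and triangulating gives 14 facets — a regular 8-sided pyramid, base circumscribed radius ≈ 11.8 mm, apex at z ≈ 23.7 mm.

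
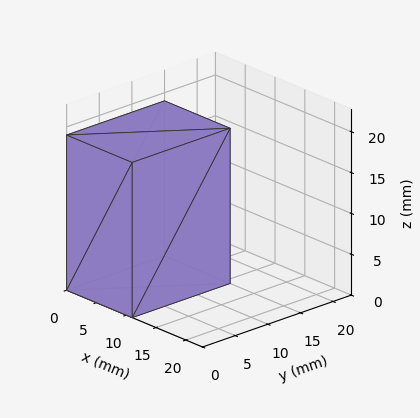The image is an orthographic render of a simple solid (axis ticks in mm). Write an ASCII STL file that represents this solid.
Reading the render: the shape is a rectangular box, roughly 11 × 15 mm footprint and 19 mm tall (dimensions read to the nearest mm from the axis ticks). For the STL, each face is triangulated and given an outward normal.

solid part
  facet normal 0.0000 0.0000 -1.0000
    outer loop
      vertex 11.0 15.0 0.0
      vertex 11.0 0.0 0.0
      vertex 0.0 0.0 0.0
    endloop
  endfacet
  facet normal 0.0000 0.0000 -1.0000
    outer loop
      vertex 0.0 15.0 0.0
      vertex 11.0 15.0 0.0
      vertex 0.0 0.0 0.0
    endloop
  endfacet
  facet normal 0.0000 0.0000 1.0000
    outer loop
      vertex 0.0 0.0 19.0
      vertex 11.0 0.0 19.0
      vertex 11.0 15.0 19.0
    endloop
  endfacet
  facet normal 0.0000 0.0000 1.0000
    outer loop
      vertex 0.0 0.0 19.0
      vertex 11.0 15.0 19.0
      vertex 0.0 15.0 19.0
    endloop
  endfacet
  facet normal 0.0000 -1.0000 0.0000
    outer loop
      vertex 0.0 0.0 0.0
      vertex 11.0 0.0 0.0
      vertex 11.0 0.0 19.0
    endloop
  endfacet
  facet normal 0.0000 -1.0000 0.0000
    outer loop
      vertex 0.0 0.0 0.0
      vertex 11.0 0.0 19.0
      vertex 0.0 0.0 19.0
    endloop
  endfacet
  facet normal 0.0000 1.0000 0.0000
    outer loop
      vertex 11.0 15.0 19.0
      vertex 11.0 15.0 0.0
      vertex 0.0 15.0 0.0
    endloop
  endfacet
  facet normal 0.0000 1.0000 0.0000
    outer loop
      vertex 0.0 15.0 19.0
      vertex 11.0 15.0 19.0
      vertex 0.0 15.0 0.0
    endloop
  endfacet
  facet normal -1.0000 0.0000 0.0000
    outer loop
      vertex 0.0 15.0 19.0
      vertex 0.0 15.0 0.0
      vertex 0.0 0.0 0.0
    endloop
  endfacet
  facet normal -1.0000 0.0000 0.0000
    outer loop
      vertex 0.0 0.0 19.0
      vertex 0.0 15.0 19.0
      vertex 0.0 0.0 0.0
    endloop
  endfacet
  facet normal 1.0000 0.0000 0.0000
    outer loop
      vertex 11.0 0.0 0.0
      vertex 11.0 15.0 0.0
      vertex 11.0 15.0 19.0
    endloop
  endfacet
  facet normal 1.0000 0.0000 0.0000
    outer loop
      vertex 11.0 0.0 0.0
      vertex 11.0 15.0 19.0
      vertex 11.0 0.0 19.0
    endloop
  endfacet
endsolid part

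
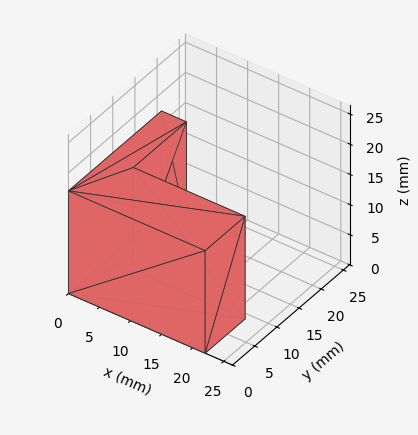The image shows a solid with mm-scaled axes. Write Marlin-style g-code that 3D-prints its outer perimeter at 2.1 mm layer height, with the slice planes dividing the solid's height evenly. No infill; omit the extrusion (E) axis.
Reading the render: the shape is an L-shaped prism: outer 22 × 21 mm, arm thicknesses ≈ 9 mm (horizontal) and 4 mm (vertical), extruded 17 mm in z (dimensions read to the nearest mm from the axis ticks). For the g-code, the solid's height is divided into equal slices at the stated Δz and each level perimeter traced with G1 moves after a G0 lift.

; perimeter-only toolpath
G21 ; units = mm
G90 ; absolute positioning
G28 ; home
; layer 1
G0 Z2.1
G0 X0.0 Y0.0
G1 X22.0 Y0.0
G1 X22.0 Y9.0
G1 X4.0 Y9.0
G1 X4.0 Y21.0
G1 X0.0 Y21.0
G1 X0.0 Y0.0
; layer 2
G0 Z4.2
G0 X0.0 Y0.0
G1 X22.0 Y0.0
G1 X22.0 Y9.0
G1 X4.0 Y9.0
G1 X4.0 Y21.0
G1 X0.0 Y21.0
G1 X0.0 Y0.0
; layer 3
G0 Z6.4
G0 X0.0 Y0.0
G1 X22.0 Y0.0
G1 X22.0 Y9.0
G1 X4.0 Y9.0
G1 X4.0 Y21.0
G1 X0.0 Y21.0
G1 X0.0 Y0.0
; layer 4
G0 Z8.5
G0 X0.0 Y0.0
G1 X22.0 Y0.0
G1 X22.0 Y9.0
G1 X4.0 Y9.0
G1 X4.0 Y21.0
G1 X0.0 Y21.0
G1 X0.0 Y0.0
; layer 5
G0 Z10.6
G0 X0.0 Y0.0
G1 X22.0 Y0.0
G1 X22.0 Y9.0
G1 X4.0 Y9.0
G1 X4.0 Y21.0
G1 X0.0 Y21.0
G1 X0.0 Y0.0
; layer 6
G0 Z12.8
G0 X0.0 Y0.0
G1 X22.0 Y0.0
G1 X22.0 Y9.0
G1 X4.0 Y9.0
G1 X4.0 Y21.0
G1 X0.0 Y21.0
G1 X0.0 Y0.0
; layer 7
G0 Z14.9
G0 X0.0 Y0.0
G1 X22.0 Y0.0
G1 X22.0 Y9.0
G1 X4.0 Y9.0
G1 X4.0 Y21.0
G1 X0.0 Y21.0
G1 X0.0 Y0.0
; layer 8
G0 Z17.0
G0 X0.0 Y0.0
G1 X22.0 Y0.0
G1 X22.0 Y9.0
G1 X4.0 Y9.0
G1 X4.0 Y21.0
G1 X0.0 Y21.0
G1 X0.0 Y0.0
M2 ; end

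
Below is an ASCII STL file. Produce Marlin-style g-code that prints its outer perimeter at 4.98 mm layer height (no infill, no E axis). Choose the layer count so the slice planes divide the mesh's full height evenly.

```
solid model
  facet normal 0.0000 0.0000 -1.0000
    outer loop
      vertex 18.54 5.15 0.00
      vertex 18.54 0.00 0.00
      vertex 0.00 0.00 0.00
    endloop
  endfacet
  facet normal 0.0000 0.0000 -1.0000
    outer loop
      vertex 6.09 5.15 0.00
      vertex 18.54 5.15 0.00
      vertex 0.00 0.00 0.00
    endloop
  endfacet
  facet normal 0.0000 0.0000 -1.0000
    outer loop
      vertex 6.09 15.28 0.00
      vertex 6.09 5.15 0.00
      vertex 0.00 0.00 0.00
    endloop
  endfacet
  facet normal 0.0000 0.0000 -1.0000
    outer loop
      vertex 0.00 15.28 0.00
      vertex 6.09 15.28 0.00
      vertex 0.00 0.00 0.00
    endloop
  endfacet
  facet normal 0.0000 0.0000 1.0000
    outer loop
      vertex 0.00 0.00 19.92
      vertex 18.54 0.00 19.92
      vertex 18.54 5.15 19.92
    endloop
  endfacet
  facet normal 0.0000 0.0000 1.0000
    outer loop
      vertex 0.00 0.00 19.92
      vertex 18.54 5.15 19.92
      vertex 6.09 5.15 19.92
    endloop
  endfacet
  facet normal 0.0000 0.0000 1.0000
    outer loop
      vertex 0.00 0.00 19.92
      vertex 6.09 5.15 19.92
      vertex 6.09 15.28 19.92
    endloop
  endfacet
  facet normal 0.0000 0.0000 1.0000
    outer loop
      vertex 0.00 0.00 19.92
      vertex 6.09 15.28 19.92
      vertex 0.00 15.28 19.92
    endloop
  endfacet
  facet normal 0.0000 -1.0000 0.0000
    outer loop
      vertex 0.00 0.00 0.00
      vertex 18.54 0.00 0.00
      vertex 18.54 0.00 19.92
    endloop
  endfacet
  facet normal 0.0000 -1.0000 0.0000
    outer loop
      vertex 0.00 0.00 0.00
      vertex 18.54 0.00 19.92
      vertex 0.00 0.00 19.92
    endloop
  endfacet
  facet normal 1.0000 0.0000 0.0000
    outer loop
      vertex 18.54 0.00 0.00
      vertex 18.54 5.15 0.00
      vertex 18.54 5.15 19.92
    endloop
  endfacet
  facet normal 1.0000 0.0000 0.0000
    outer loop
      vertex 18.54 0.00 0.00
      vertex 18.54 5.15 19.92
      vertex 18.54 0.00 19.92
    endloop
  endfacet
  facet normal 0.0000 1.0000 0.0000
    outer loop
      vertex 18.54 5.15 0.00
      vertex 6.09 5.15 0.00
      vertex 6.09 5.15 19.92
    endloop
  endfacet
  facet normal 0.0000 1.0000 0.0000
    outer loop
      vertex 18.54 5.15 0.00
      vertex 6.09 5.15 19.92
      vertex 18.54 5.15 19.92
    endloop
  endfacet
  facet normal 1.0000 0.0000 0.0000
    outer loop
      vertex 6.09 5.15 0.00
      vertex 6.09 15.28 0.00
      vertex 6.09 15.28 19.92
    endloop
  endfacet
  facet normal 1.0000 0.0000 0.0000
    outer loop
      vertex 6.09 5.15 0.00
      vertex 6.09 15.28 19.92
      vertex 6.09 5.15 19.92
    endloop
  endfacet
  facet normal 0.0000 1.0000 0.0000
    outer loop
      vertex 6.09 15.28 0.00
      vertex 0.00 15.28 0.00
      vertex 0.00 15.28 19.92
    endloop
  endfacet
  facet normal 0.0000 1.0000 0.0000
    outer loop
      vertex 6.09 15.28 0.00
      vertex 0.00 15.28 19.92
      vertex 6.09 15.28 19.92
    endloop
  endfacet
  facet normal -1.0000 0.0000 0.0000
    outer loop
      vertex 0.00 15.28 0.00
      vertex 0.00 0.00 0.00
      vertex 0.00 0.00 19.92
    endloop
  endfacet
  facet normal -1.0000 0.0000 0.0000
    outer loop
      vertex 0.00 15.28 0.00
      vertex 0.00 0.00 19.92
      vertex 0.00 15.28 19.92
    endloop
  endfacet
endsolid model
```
; perimeter-only toolpath
G21 ; units = mm
G90 ; absolute positioning
G28 ; home
; layer 1
G0 Z4.98
G0 X0.00 Y0.00
G1 X18.54 Y0.00
G1 X18.54 Y5.15
G1 X6.09 Y5.15
G1 X6.09 Y15.28
G1 X0.00 Y15.28
G1 X0.00 Y0.00
; layer 2
G0 Z9.96
G0 X0.00 Y0.00
G1 X18.54 Y0.00
G1 X18.54 Y5.15
G1 X6.09 Y5.15
G1 X6.09 Y15.28
G1 X0.00 Y15.28
G1 X0.00 Y0.00
; layer 3
G0 Z14.94
G0 X0.00 Y0.00
G1 X18.54 Y0.00
G1 X18.54 Y5.15
G1 X6.09 Y5.15
G1 X6.09 Y15.28
G1 X0.00 Y15.28
G1 X0.00 Y0.00
; layer 4
G0 Z19.92
G0 X0.00 Y0.00
G1 X18.54 Y0.00
G1 X18.54 Y5.15
G1 X6.09 Y5.15
G1 X6.09 Y15.28
G1 X0.00 Y15.28
G1 X0.00 Y0.00
M2 ; end

The solid is an L-shaped prism: outer 18.5 × 15.3 mm, arm thicknesses ≈ 5.15 mm (horizontal) and 6.09 mm (vertical), extruded 19.9 mm in z. Slicing at Δz = 4.98 mm — 4 equal slices spanning the solid's height, so layer i sits at z = i·h/4 — gives 4 non-empty perimeters. Each is a 6-segment closed polygon; G0 lifts to the layer z and rapids to the start vertex, then G1 traces the edges.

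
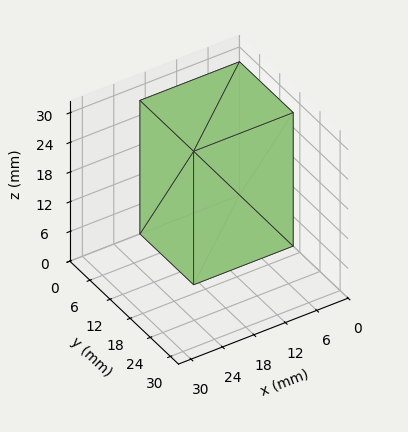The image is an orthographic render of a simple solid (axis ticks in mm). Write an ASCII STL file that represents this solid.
Reading the render: the shape is a rectangular box, roughly 19 × 16 mm footprint and 27 mm tall (dimensions read to the nearest mm from the axis ticks). For the STL, each face is triangulated and given an outward normal.

solid part
  facet normal 0.0000 0.0000 -1.0000
    outer loop
      vertex 19.000 16.000 0.000
      vertex 19.000 0.000 0.000
      vertex 0.000 0.000 0.000
    endloop
  endfacet
  facet normal 0.0000 0.0000 -1.0000
    outer loop
      vertex 0.000 16.000 0.000
      vertex 19.000 16.000 0.000
      vertex 0.000 0.000 0.000
    endloop
  endfacet
  facet normal 0.0000 0.0000 1.0000
    outer loop
      vertex 0.000 0.000 27.000
      vertex 19.000 0.000 27.000
      vertex 19.000 16.000 27.000
    endloop
  endfacet
  facet normal 0.0000 0.0000 1.0000
    outer loop
      vertex 0.000 0.000 27.000
      vertex 19.000 16.000 27.000
      vertex 0.000 16.000 27.000
    endloop
  endfacet
  facet normal 0.0000 -1.0000 0.0000
    outer loop
      vertex 0.000 0.000 0.000
      vertex 19.000 0.000 0.000
      vertex 19.000 0.000 27.000
    endloop
  endfacet
  facet normal 0.0000 -1.0000 0.0000
    outer loop
      vertex 0.000 0.000 0.000
      vertex 19.000 0.000 27.000
      vertex 0.000 0.000 27.000
    endloop
  endfacet
  facet normal 0.0000 1.0000 0.0000
    outer loop
      vertex 19.000 16.000 27.000
      vertex 19.000 16.000 0.000
      vertex 0.000 16.000 0.000
    endloop
  endfacet
  facet normal 0.0000 1.0000 0.0000
    outer loop
      vertex 0.000 16.000 27.000
      vertex 19.000 16.000 27.000
      vertex 0.000 16.000 0.000
    endloop
  endfacet
  facet normal -1.0000 0.0000 0.0000
    outer loop
      vertex 0.000 16.000 27.000
      vertex 0.000 16.000 0.000
      vertex 0.000 0.000 0.000
    endloop
  endfacet
  facet normal -1.0000 0.0000 0.0000
    outer loop
      vertex 0.000 0.000 27.000
      vertex 0.000 16.000 27.000
      vertex 0.000 0.000 0.000
    endloop
  endfacet
  facet normal 1.0000 0.0000 0.0000
    outer loop
      vertex 19.000 0.000 0.000
      vertex 19.000 16.000 0.000
      vertex 19.000 16.000 27.000
    endloop
  endfacet
  facet normal 1.0000 0.0000 0.0000
    outer loop
      vertex 19.000 0.000 0.000
      vertex 19.000 16.000 27.000
      vertex 19.000 0.000 27.000
    endloop
  endfacet
endsolid part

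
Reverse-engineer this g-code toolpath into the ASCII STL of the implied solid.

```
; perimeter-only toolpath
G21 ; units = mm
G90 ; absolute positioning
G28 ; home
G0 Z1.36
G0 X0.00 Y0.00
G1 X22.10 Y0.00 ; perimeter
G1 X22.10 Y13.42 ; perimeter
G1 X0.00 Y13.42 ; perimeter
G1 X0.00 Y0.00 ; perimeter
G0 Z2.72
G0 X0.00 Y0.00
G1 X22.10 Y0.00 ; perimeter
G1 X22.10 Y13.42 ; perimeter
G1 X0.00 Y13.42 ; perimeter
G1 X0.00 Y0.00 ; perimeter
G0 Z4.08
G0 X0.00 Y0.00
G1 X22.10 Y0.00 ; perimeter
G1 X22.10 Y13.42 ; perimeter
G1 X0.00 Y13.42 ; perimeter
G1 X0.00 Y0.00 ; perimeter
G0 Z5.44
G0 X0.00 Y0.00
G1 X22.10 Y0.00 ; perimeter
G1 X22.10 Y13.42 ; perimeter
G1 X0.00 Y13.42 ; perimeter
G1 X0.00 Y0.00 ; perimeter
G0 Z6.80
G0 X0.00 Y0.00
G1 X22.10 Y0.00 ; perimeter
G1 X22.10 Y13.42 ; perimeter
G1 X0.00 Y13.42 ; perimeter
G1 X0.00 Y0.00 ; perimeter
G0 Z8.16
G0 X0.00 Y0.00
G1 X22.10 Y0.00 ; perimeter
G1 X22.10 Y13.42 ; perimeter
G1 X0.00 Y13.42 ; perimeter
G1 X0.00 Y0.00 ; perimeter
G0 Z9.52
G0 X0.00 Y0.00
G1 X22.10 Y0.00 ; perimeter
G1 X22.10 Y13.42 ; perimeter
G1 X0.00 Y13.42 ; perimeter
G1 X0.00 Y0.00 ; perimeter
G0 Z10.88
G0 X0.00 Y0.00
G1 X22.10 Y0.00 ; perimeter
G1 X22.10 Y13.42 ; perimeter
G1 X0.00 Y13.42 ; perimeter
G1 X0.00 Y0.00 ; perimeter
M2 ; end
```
solid part
  facet normal 0.0000 0.0000 -1.0000
    outer loop
      vertex 22.10 13.42 0.00
      vertex 22.10 0.00 0.00
      vertex 0.00 0.00 0.00
    endloop
  endfacet
  facet normal 0.0000 0.0000 -1.0000
    outer loop
      vertex 0.00 13.42 0.00
      vertex 22.10 13.42 0.00
      vertex 0.00 0.00 0.00
    endloop
  endfacet
  facet normal 0.0000 0.0000 1.0000
    outer loop
      vertex 0.00 0.00 10.88
      vertex 22.10 0.00 10.88
      vertex 22.10 13.42 10.88
    endloop
  endfacet
  facet normal 0.0000 0.0000 1.0000
    outer loop
      vertex 0.00 0.00 10.88
      vertex 22.10 13.42 10.88
      vertex 0.00 13.42 10.88
    endloop
  endfacet
  facet normal 0.0000 -1.0000 0.0000
    outer loop
      vertex 0.00 0.00 0.00
      vertex 22.10 0.00 0.00
      vertex 22.10 0.00 10.88
    endloop
  endfacet
  facet normal 0.0000 -1.0000 0.0000
    outer loop
      vertex 0.00 0.00 0.00
      vertex 22.10 0.00 10.88
      vertex 0.00 0.00 10.88
    endloop
  endfacet
  facet normal 0.0000 1.0000 0.0000
    outer loop
      vertex 22.10 13.42 10.88
      vertex 22.10 13.42 0.00
      vertex 0.00 13.42 0.00
    endloop
  endfacet
  facet normal 0.0000 1.0000 0.0000
    outer loop
      vertex 0.00 13.42 10.88
      vertex 22.10 13.42 10.88
      vertex 0.00 13.42 0.00
    endloop
  endfacet
  facet normal -1.0000 0.0000 0.0000
    outer loop
      vertex 0.00 13.42 10.88
      vertex 0.00 13.42 0.00
      vertex 0.00 0.00 0.00
    endloop
  endfacet
  facet normal -1.0000 0.0000 0.0000
    outer loop
      vertex 0.00 0.00 10.88
      vertex 0.00 13.42 10.88
      vertex 0.00 0.00 0.00
    endloop
  endfacet
  facet normal 1.0000 0.0000 0.0000
    outer loop
      vertex 22.10 0.00 0.00
      vertex 22.10 13.42 0.00
      vertex 22.10 13.42 10.88
    endloop
  endfacet
  facet normal 1.0000 0.0000 0.0000
    outer loop
      vertex 22.10 0.00 0.00
      vertex 22.10 13.42 10.88
      vertex 22.10 0.00 10.88
    endloop
  endfacet
endsolid part

The G0 Z moves step by Δz≈1.36 mm. Every layer's G1 loop is the same polygon, so the solid is a straight extrusion of it from z=0 to z≈10.9. Closing with flat bottom and top caps and triangulating gives 12 facets — a rectangular box, roughly 22.1 × 13.4 mm footprint and 10.9 mm tall.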